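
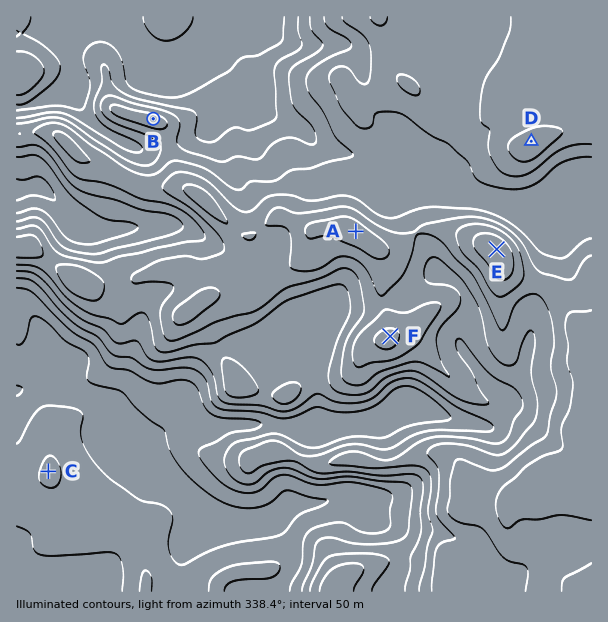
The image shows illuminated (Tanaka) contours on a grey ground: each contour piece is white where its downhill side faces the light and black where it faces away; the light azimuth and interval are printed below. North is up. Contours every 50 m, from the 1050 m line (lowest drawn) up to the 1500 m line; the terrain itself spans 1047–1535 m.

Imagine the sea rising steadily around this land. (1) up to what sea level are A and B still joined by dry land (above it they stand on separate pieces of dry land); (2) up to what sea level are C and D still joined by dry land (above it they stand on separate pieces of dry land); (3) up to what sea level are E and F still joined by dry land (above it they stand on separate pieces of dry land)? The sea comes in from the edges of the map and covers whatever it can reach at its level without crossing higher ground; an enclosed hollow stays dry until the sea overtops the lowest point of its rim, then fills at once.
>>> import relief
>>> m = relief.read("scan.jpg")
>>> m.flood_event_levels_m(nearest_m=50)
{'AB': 1250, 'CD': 1100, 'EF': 1400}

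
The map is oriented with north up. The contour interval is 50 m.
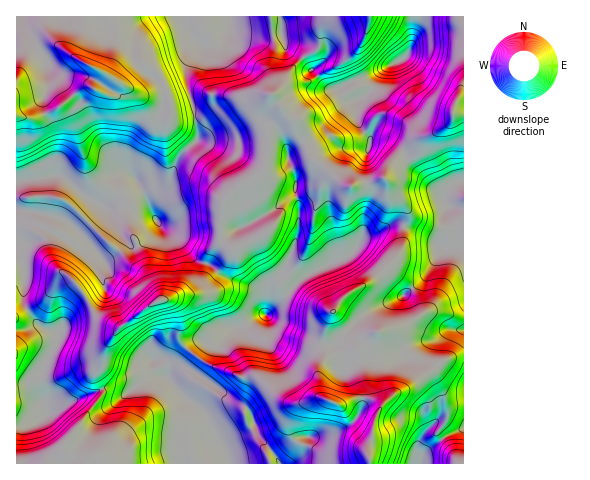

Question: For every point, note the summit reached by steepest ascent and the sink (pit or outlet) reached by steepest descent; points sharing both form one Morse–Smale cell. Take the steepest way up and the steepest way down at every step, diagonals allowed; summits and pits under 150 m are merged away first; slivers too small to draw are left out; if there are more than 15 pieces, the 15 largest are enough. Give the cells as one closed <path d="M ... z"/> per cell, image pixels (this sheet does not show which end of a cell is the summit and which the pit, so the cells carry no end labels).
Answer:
<path d="M402 225l-11 0-16 9-11 2-16 20-21 8-26 14-35 37-7 1-14 10-10 2-19 14-8 1-8-3-6 3-24 25-2 9 18 22 11 7 10 9 6-1 12-10 20 3 8 11 5 17 22 29 139 0 7-13 20-15 18-9 0-183-11 3-12-1-9-11z"/><path d="M59 175l-43 7 1 282 33 0 12-11 4-12 36-46 0-5-6-11 0-8 6-8 4-15 12-19 40-28 35-9 9-9 4-18-11-5-21-25-12-7-16-23-24 0-14 3-19-9-23-21z"/><path d="M281 108l-13 17 1 21-7 26-7 6-14 6-18 19-4 26 1 9 5 6-4-2-5 3-5 5-5 13 14 11 35 14 7 10 1 11 3 6 35-37 26-14 21-8 16-20 11-2 16-9 11 0 25 8 14 13 12 1 7-4-4-20-12-26 9-13 11-3-1-67-9 0-3 8-5 5-29 13-27 25-6 13-17 6-18 2-38-28-15-35z"/><path d="M185 16l-100 0-12 39 28 16-1 6-19 28-12-6-13 10-18 9-9 1-13-3 0 65 43-6 7 3 23 21 19 9 30-4 6 0 6 4-1-9 2-4 18-14 10-24 19-19-3-28-9-30 0-13 16-22-13-14z"/><path d="M207 263l-5 20-9 9-35 9-40 28-12 19-4 15-6 8 0 8 6 11 0 5-40 54 9 15 209-1-22-28-5-17-8-11-20-3-12 10-6 1-10-9-11-7-18-22 2-9 24-25 6-3 8 3 8-1 19-14 10-2 14-10 7-2-4-16-7-10-35-14z"/><path d="M230 24l-3 9-9 10-9 3-7-2-16 23 0 13 9 30 3 28-19 19-10 24-11 8-9 10 1 10 10 16 14 10 21 25 8 3 4-1 4-12 12-8-4-15 5-26 17-17 17-8 6-9 5-21-1-21 13-17-8-13 7-6 9-16 13-14-3-5-13-7-5-13-18 3-18-1-9-2z"/><path d="M463 16l-45 0-10 38-5 5-18 8-9 10-3 11-9 8-7 4-7-1-8-12-6 3-8-2-26-30-13 15-9 16-7 6 8 13 15 15 15 35 38 28 22-3 13-5 6-13 27-25 29-13 5-5 3-8 9 0z"/><path d="M84 16l-68 1 0 98 2 1 11 3 9-1 18-9 13-10 12 6 13-17 7-17-28-16 0-5 8-17z"/><path d="M327 325l-3 8 0 24-6 13 1 22 3 5-17 5-9 7-6 14 0 9 8 11 24 9 27 2 15-3 3 3 5-14 2-19 7-14-4-5-11-5-2-16-7-21 1-9-3-3-9-1-12-8-6-7z"/><path d="M417 16l-66 0-22 6-7 6-4 20-15 11 25 29 12 0 13-7 14-3 36-19 5-5 4-8z"/><path d="M280 16l-94 0-1 8 6 10 10 10 8 2 9-3 7-7 5-12 6 10 9 2 18 1 18-3z"/><path d="M350 16l-69 0 1 19 4 12 16 11 16-10 4-20 5-5z"/><path d="M463 428l-17 8-20 15-6 12 43 1z"/><path d="M141 63l-22 19 18 12 14-2 11-7-4-10z"/><path d="M463 182l-10 2-9 13 13 30 3 18 4-2z"/>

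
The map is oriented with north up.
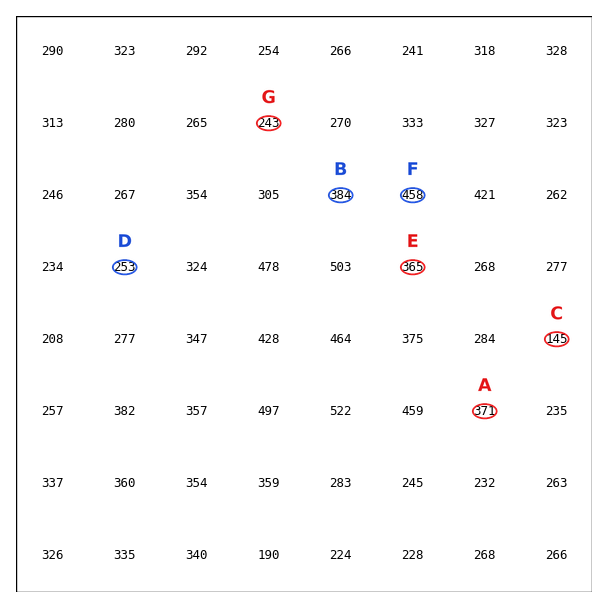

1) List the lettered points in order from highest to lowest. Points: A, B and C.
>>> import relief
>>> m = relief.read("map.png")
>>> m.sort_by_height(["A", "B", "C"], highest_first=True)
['B', 'A', 'C']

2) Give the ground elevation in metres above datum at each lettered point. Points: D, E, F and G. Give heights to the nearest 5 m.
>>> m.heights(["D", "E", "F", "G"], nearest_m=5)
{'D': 255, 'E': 365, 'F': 460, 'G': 245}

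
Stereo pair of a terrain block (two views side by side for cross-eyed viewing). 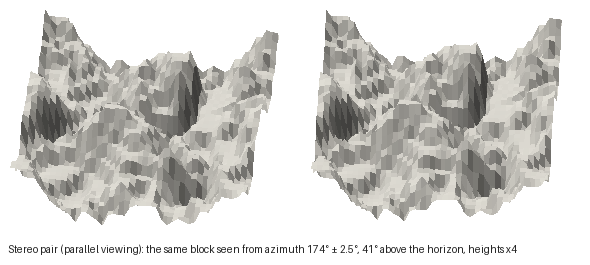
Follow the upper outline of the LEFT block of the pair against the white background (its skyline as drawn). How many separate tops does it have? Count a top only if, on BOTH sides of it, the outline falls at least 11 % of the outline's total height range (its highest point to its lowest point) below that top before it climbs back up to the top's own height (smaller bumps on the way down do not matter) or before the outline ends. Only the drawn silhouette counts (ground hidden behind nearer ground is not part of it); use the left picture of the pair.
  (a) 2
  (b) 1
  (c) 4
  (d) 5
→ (a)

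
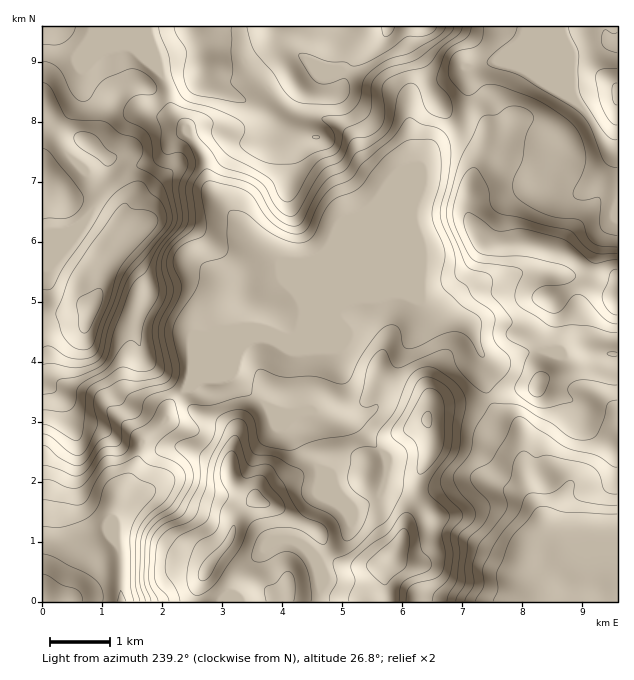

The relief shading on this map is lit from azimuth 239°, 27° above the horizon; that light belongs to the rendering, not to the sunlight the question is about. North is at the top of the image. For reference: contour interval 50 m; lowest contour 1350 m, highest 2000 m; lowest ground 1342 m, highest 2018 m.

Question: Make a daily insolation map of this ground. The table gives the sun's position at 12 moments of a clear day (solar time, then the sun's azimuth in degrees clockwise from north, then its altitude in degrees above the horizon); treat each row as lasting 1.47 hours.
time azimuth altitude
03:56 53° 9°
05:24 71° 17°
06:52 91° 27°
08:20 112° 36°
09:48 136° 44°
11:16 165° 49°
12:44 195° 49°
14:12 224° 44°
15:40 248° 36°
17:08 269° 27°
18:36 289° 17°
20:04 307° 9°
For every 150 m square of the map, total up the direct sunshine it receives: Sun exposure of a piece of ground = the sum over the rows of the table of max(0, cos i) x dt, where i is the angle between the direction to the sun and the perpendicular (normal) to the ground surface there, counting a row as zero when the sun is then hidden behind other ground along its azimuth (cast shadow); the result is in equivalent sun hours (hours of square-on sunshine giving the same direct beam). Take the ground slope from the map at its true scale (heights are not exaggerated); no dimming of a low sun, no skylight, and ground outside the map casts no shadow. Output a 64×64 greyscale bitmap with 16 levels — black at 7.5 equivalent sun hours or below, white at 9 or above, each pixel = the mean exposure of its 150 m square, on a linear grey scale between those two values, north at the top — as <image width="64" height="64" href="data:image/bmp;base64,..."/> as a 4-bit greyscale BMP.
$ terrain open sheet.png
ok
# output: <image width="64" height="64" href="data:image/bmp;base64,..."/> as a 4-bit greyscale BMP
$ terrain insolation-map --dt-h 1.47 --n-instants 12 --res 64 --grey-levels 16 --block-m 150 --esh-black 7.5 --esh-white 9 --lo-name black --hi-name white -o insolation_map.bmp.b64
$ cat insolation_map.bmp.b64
<image width="64" height="64" href="data:image/bmp;base64,Qk12CAAAAAAAAHYAAAAoAAAAQAAAAEAAAAABAAQAAAAAAAAIAAATCwAAEwsAABAAAAAAAAAAAAAAABEREQAiIiIAMzMzAERERABVVVUAZmZmAHd3dwCIiIgAmZmZAKqqqgC7u7sAzMzMAN3d3QDu7u4A////ALu7p3Aqq7y7zMuay7zMqruqrMy5maq7zLq6qqmszMy7mZmHcCir3cvN3brMu7yqu5iazLrMzd3cypmZmau7u7uIiIlwBnisyqzcyrqau5q7qqvMzd3e3KiIeJmZq7u7u4iImpEGZoq6iczKiIiZiru7vMzd3d3KiImqqZm7u7u7iZqroRd2ebqXrNyoeYeLvLhXm8yomqqqu7u5mbu7u7uaq7uiJ3d5qqh6zbqamavMlRFWi6mamIq7u7qZmru7u7u7u6dnZVeZmYe8y6u7vMyYQSM4qZp2erzMy6mZvLu7zMzLq5dAA2ZWdpu8urvMy5qVNCSIq5rN3dzcuqq8zMzd3dyqqDAAACRni73dzLuXirl2Q3i8zd3d3d3Lu8zM3d3d3cqYQAAAVnibzd3cl1aLu5hUebuqqrzN3My83d3d3d3dy5hAAAJoh3nN3KdWibu7unaKqFRniau7zM3d3d3N3dy7mHUAECZ4maumRHq7u8zLl5unVVVmeKzd3czd3czd3LuoiGNCE3rLiHVoq7u8zcyorLh3ZmeavM3cy7vNzd3dy7map4dmist0Zoq7u7u8y6msy5iImru7zMy6q7zd7e3cvKvLzLl2qVNXiJu7y6q7mYrd3LrMu6vMu7zMzd3t7dvNu83tyVNnQzRWiszMuqqZiM3d28zLu8us3d3dzd3d2923rd25QCVUICaJq7u6qKuqvMzKu8y8u83d3dzd3dzd25YmmYdBJmZEV3dnd4ib3dy8qqmrzMu83e3dy93dvNyay1ACRmRIh3mqmHdmZ5ms3MuZmbvMq83d3dy73dy7uJztxRN4eFd3m7u6mZmZhkWby5mru7mM3d3MzMzd3Ll4zd3KZplmQ0Wbu7u7zMuoQTe6mqu8qa3e3czLvN3cqIvMu8yFZTASN6vMzMzMzMuENIqZq7y7ze3czMu83cuZvMvM3bU1ZUWKzMzMzLqrzKdUeXeJq8zd3czLu83Mu7zdzN3d2oZ2ZqvMu8zLqZrMuWVmVWeau7vMy7u83avN3d283d3aiYh1i7qpqqmZmby6ZEMjV5mYd4u8zd3dvN3d7rrd25p5mZh7qpmZmaqYrLljM1aJmZiHeIq83czN3d3tyL23aImZmWqqqpmqqpeKqFM2iqqpmpmHeavN3c3d3cu3mnVXiZmZd5qru7u7p1iZdUaaqorNy6q7u8zLzd3dqad5VGeZmZmXebu7u7u5Z5qoZnmZnN3dzMu7uqnczNyqp2lmd3mZmZmZq7u7u7qHmrqXZ4iaq8zN3cuqzcy7zLuoaZqoepmZmZqru7u7y6iJq7qYiJmIibzdzLzdzLu8zLlqzMp5qqq7uqu7u7vLupmru7qru6vM3d3Lzd2qq7vMuWnd3Jiqmqqqm7u7u7u7qqqqu83d3d3u3czN3YiKqru6Z8zMqqqZmZmbu7u7u7u7mZq83d3cu7zLzcy7mGmqqruHqZqrqpmZmau7u7u7u7qZm83Lu7uph3m8yompaKqqvLeERoiqmZmau7u7u7u7uZmavMy6u6qHZ5u6mrpmq7vN2oQ0Z3qpmZu7u7u7u7u5mZmazd3Mu6q7vMuZu4WLvM3tp2ZWeLqZq7u7u7u7u7mZmHi93d3M3d3cqEO7plm7ze3LqHeIiYirzMy6qqq7uZmHib3d3d3d3chBALu5Rqu83dzLqIhVZ6vN3bqZmau6mXirzMu8zMuoYgIQu7t0irvN3MzalzZ4vd3dypmZm7uZaczMupd3ZUREV3fMy7ZqqrzdzMuGR4rN3d25mZmZu5mLzLu6l2QhEkeKqt3cymiqqqmZiHRoms7t3MqZmZmamIqqqph2VDREV5q7zMzLhqqYdUVnM3mL3d3cy5uqmZmXeHeamId3eIiIm7vMy7ymeqh0RWQliZzN3czdvMupmZh2RIuqqpqru6qrvMy6q8lXmYVXc1m8zdzNzN3N3LqZmYZDaqqru8zMy7q7y6mry4Vnd5vInN3e3LzM3d7dy5mal2RZmqu8zMzMuqq6mbvMuVVXrNq93d3dzMzd7dzMqZmGdVmqu8zMzMy7mambzMzMqFWKqM3d7t3dzd3tzNzKmYZ3aKvMzLu8zLqYmazMy7zKdWZGzN3d3d3d7d3M3dy7l4h4q8zLu7zLqZqKvMy6mZiHZWrdzMzM3d3d28zu3Mupqpiru7u7vLuYvJq7upmGZoqXnMy6qrvMzMua3d7su8vLuZu7u7y7uXnNu6dmd3ZWioirqqu7vMupdXzd3dy7zdy6mru8zLuXaM3MlkVoiHioesy8zczMupmazdzLu7rN3Lqaq7zLqGZrzcqIiIq6rMmt3d7t3Murzd3d3Lqbyb3bqpmqqphlaKzNqImqq8zN2s3d3dzLurzd3d3cqJu5i6iHmZh2VEaru7yYmru7vN3KzN3cu7u7zdu6u7qYq7l3ZWZpl2VGm7u7q4iru7qru6rLzcu7u7zMuqqqqrvMypllZlVEV5u7u7uqiau7uqqYm7q8zMu8zLuau7u83d3cy5d2VDR6u7u7qoaau7u7qpq7qZu7u7zMuqu8zM3e3d3cuYmHeLu7u7uoZbu7u7u6u7u6mZq7zMy6vMzMzN3d3t3Mqsuqu7u7u6mIzMy7u7u7q8y6qrvMzMzMzNzLzd3d3u7LvMy7u7u8u7vMzMu7u7u7zMy7u8vN3czMzMy83c3e7tyrzMu7u8zLvMzMy7u7u7u7zLu7y7zMzMvMzLvMzN3My6u8y7u7vMvM"/>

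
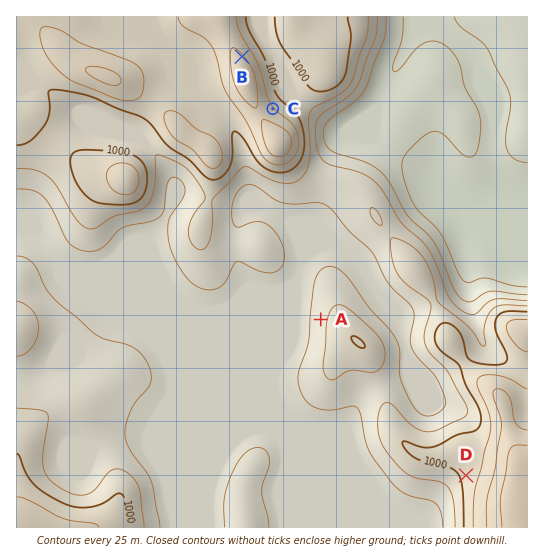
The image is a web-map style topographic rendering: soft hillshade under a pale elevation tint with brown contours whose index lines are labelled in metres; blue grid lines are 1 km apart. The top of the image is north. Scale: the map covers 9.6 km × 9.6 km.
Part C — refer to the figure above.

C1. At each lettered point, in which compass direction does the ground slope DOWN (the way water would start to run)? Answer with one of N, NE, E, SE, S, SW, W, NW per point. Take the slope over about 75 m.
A W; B NE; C NE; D W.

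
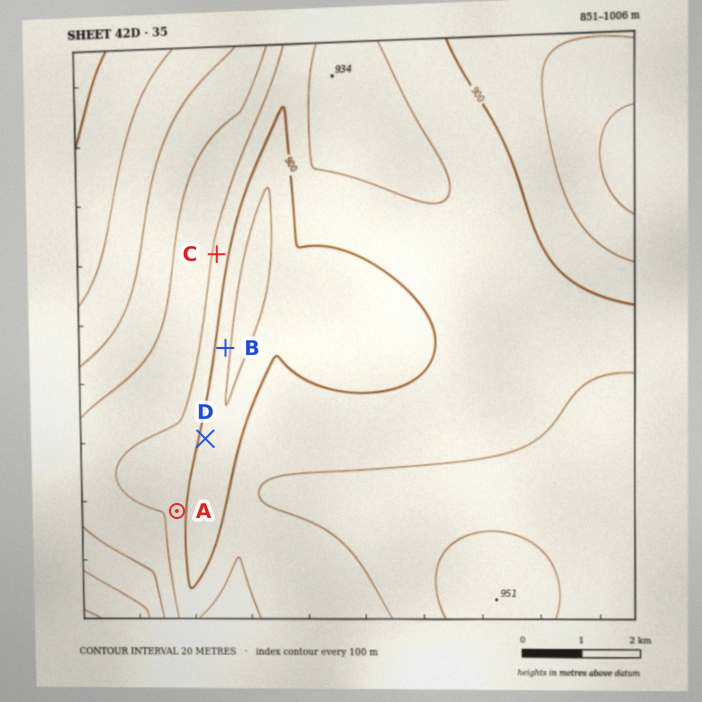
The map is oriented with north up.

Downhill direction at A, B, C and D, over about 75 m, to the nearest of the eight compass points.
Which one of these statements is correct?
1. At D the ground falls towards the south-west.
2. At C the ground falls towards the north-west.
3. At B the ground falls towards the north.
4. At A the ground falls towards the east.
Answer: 4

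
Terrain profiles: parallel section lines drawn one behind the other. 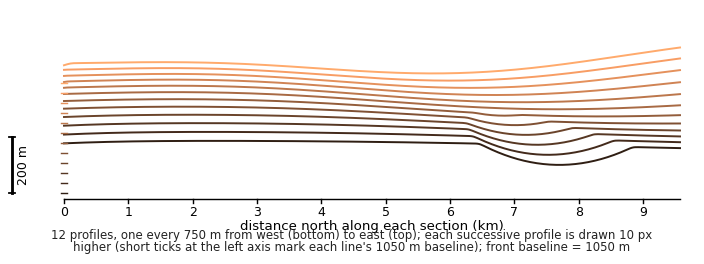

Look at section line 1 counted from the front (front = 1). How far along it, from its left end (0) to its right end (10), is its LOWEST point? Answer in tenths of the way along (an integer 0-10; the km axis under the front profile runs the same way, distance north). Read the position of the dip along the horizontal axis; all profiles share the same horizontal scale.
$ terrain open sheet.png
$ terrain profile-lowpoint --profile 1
8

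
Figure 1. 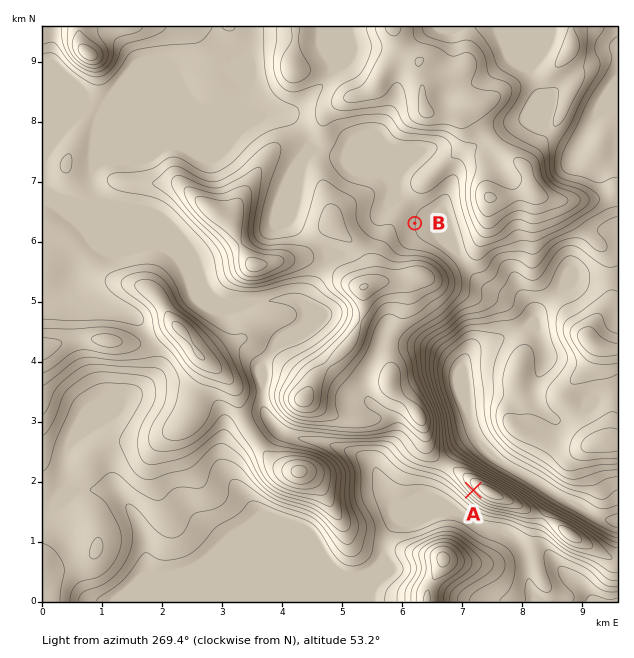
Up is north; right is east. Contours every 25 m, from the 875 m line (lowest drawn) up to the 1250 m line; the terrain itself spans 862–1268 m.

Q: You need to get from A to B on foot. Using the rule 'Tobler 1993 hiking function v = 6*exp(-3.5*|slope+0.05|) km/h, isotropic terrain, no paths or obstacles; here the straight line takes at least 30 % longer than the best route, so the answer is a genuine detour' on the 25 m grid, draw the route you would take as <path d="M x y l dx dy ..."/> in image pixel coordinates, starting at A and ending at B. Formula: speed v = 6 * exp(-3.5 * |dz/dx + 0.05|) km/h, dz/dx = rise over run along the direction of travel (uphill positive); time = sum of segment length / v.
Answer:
<path d="M473 490l-24-24-7-15 0-33-23-45 0-30 8-15 4-4 20-39 0-9-8-15-19-20-9-18"/>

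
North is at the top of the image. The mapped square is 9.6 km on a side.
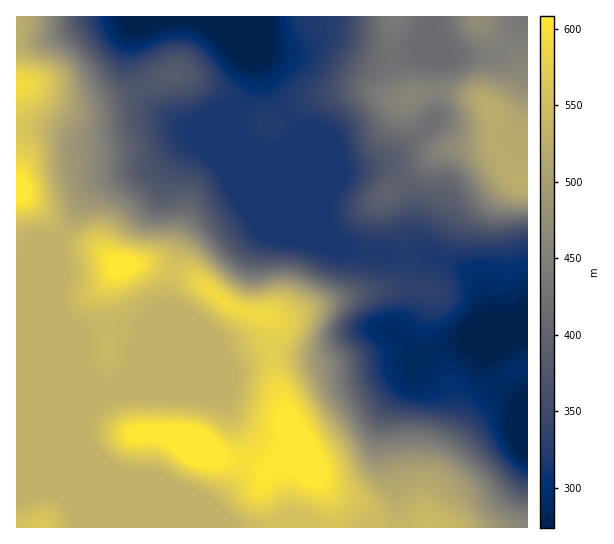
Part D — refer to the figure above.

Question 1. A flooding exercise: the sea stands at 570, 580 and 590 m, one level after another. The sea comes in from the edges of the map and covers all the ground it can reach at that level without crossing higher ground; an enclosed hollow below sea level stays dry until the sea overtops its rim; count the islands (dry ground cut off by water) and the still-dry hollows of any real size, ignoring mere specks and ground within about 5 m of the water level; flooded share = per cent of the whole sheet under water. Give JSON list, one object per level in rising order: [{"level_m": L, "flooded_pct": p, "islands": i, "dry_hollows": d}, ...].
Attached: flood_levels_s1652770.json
[{"level_m": 570, "flooded_pct": 90, "islands": 2, "dry_hollows": 0}, {"level_m": 580, "flooded_pct": 92, "islands": 3, "dry_hollows": 0}, {"level_m": 590, "flooded_pct": 95, "islands": 2, "dry_hollows": 0}]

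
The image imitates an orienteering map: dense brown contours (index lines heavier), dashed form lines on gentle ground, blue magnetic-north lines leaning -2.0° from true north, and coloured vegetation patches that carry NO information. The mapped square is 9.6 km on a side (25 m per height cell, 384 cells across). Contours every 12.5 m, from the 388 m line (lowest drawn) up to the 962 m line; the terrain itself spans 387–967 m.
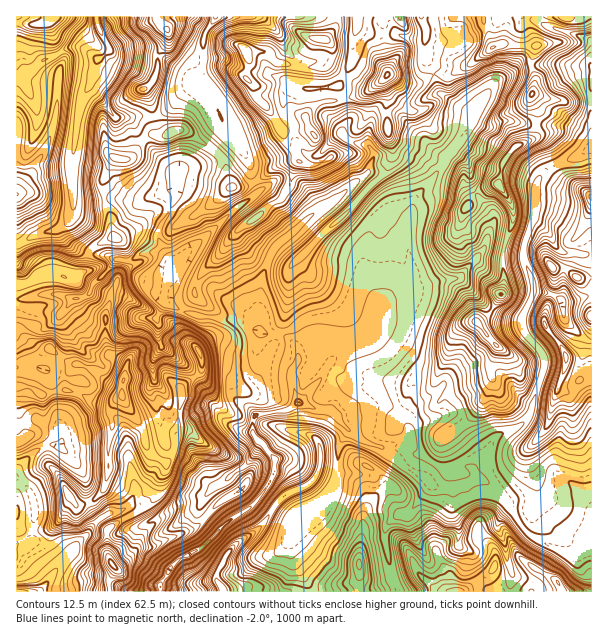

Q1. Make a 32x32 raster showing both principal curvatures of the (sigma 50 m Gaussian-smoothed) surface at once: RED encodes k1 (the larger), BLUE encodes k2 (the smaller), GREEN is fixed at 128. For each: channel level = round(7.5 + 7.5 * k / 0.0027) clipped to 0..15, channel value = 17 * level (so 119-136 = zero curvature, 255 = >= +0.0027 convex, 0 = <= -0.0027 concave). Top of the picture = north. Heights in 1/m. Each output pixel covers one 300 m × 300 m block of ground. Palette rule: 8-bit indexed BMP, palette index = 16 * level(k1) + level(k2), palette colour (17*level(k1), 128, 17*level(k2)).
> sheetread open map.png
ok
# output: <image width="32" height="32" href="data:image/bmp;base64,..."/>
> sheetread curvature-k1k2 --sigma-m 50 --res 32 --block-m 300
<image width="32" height="32" href="data:image/bmp;base64,Qk02CAAAAAAAADYEAAAoAAAAIAAAACAAAAABAAgAAAAAAAAEAAATCwAAEwsAAAABAAAAAAAAAIAAABGAAAAigAAAM4AAAESAAABVgAAAZoAAAHeAAACIgAAAmYAAAKqAAAC7gAAAzIAAAN2AAADugAAA/4AAAACAEQARgBEAIoARADOAEQBEgBEAVYARAGaAEQB3gBEAiIARAJmAEQCqgBEAu4ARAMyAEQDdgBEA7oARAP+AEQAAgCIAEYAiACKAIgAzgCIARIAiAFWAIgBmgCIAd4AiAIiAIgCZgCIAqoAiALuAIgDMgCIA3YAiAO6AIgD/gCIAAIAzABGAMwAigDMAM4AzAESAMwBVgDMAZoAzAHeAMwCIgDMAmYAzAKqAMwC7gDMAzIAzAN2AMwDugDMA/4AzAACARAARgEQAIoBEADOARABEgEQAVYBEAGaARAB3gEQAiIBEAJmARACqgEQAu4BEAMyARADdgEQA7oBEAP+ARAAAgFUAEYBVACKAVQAzgFUARIBVAFWAVQBmgFUAd4BVAIiAVQCZgFUAqoBVALuAVQDMgFUA3YBVAO6AVQD/gFUAAIBmABGAZgAigGYAM4BmAESAZgBVgGYAZoBmAHeAZgCIgGYAmYBmAKqAZgC7gGYAzIBmAN2AZgDugGYA/4BmAACAdwARgHcAIoB3ADOAdwBEgHcAVYB3AGaAdwB3gHcAiIB3AJmAdwCqgHcAu4B3AMyAdwDdgHcA7oB3AP+AdwAAgIgAEYCIACKAiAAzgIgARICIAFWAiABmgIgAd4CIAIiAiACZgIgAqoCIALuAiADMgIgA3YCIAO6AiAD/gIgAAICZABGAmQAigJkAM4CZAESAmQBVgJkAZoCZAHeAmQCIgJkAmYCZAKqAmQC7gJkAzICZAN2AmQDugJkA/4CZAACAqgARgKoAIoCqADOAqgBEgKoAVYCqAGaAqgB3gKoAiICqAJmAqgCqgKoAu4CqAMyAqgDdgKoA7oCqAP+AqgAAgLsAEYC7ACKAuwAzgLsARIC7AFWAuwBmgLsAd4C7AIiAuwCZgLsAqoC7ALuAuwDMgLsA3YC7AO6AuwD/gLsAAIDMABGAzAAigMwAM4DMAESAzABVgMwAZoDMAHeAzACIgMwAmYDMAKqAzAC7gMwAzIDMAN2AzADugMwA/4DMAACA3QARgN0AIoDdADOA3QBEgN0AVYDdAGaA3QB3gN0AiIDdAJmA3QCqgN0Au4DdAMyA3QDdgN0A7oDdAP+A3QAAgO4AEYDuACKA7gAzgO4ARIDuAFWA7gBmgO4Ad4DuAIiA7gCZgO4AqoDuALuA7gDMgO4A3YDuAO6A7gD/gO4AAID/ABGA/wAigP8AM4D/AESA/wBVgP8AZoD/AHeA/wCIgP8AmYD/AKqA/wC7gP8AzID/AN2A/wDugP8A/4D/AKSUh4aW5MNwoNi11qaop5aGl5enhYPFp6eml4WWpvjSqIeFhaX51aVwoab3hHWGdnd2p7iEpbamlobIk/jWkoWWl4Zy18a21uaggPj2hHZ3d4eXp4PolMiDlsbkk4KGh5eltaSh1YOllOflgNb3hXeHdpenlJWGp5PJpMSEh4eHl3THyaSCtsWUhcbUgLHmdHZ2h6eGhZaFdMe2g4iHiIeGdNel5qaGlsZzhcb4kOb3pYWHl5e4hYZ3hYWHh4eHd4aV5nOlt4SX6HN0g7PnkIXmhIaWp4WGh4eHh4eHh3aHhLaFdaa2hLfXk6X31bWQhbakp6eFhoaXh4eGl6d1h4e4lnZ2hsaUp5bF96WEcKen6KaFhYeHhqmYdnWFx7eGloaGdnWWtreWl9aEcqaixaaGhYaHiIeGhpamdpVy54WWlreFlaa4t5WW5mGklaaVhJWGh4eHh4eXdqenqIHmp4anlqeGdce3gbbn5pGHh4eWhoeHh4eHhpaGh6iVtLLHpod3h6eVleeQx5L4gYeHh4aHh4eHh4eGpnaGlqe3cPaGl7imlabF+cKR6PiCh4eIhoeHh4d3d4anhobX15KA9oWWlYWHlqSDkrT3opaGdpaHd4eHh3d3hqbHt8VkkPeDpIeXhJe3toPDs4GUlneHl4d3h4eHd3eGhajJ1HOQ+HHJhoWUopTX5YOGp5eGd3aXl4eHh3d3h3d2lpLo6ZDCc6XFqLfYoPeCdneGpoeHhaeXmIeHd3eHd4aDpaTWgNa1x6TJx6S0gLOWdnWmt4aWlbiXdneHh4eFhqeCpsWQ+ZSFgoKDl8bJp4WmdXPHp4Z0hceWdoeIh4W4qJaD9pCkp4eWhYRklaeXpqW4lpHXyIaEhOemhYeHhZbHhnP3gIaHpqiolXO3lnaHhoentoC1x5d1c+aVdnd2dMi3c/eBdoa2qKiFg8iHh4aHd4eoyJOUtoWFctaVhoaFt6T4xXOGptiXtnSDtqeXhnZ2dqeGlaa3yKiGg7eXh4S2lMa1ZIWVhZXXhHLIt6eVhXWnp3WGhqakxsaTpZeHhoSGhfe2lYWGpqa1gteVl6fIx5Z2dYa4hthzlJTphXWohYSVpsW3loWnhdaB1pKFlYWWhnZ0traWppV0lLaUt5Z2daW1ppaWhIV213OEx8fHdXeHdJbXhoaGp7bHlIaFpIV1c6fZtsikhpfIhXV0t/eEd4WV2JaFhZWVhabpt5Wmt5Vjc8aXhYWHg8aVhXSGx6SEhKW2lreml7eEhbe2dIeX5qWEtYR0dYaWpXSlc4SU6ISB2OmnlKW3yISGhbWEh3d12Me3yMeUtri4t6Cnt8jIpqKTk4STxYWmlYeXx4SHh5eGhoWDtLY="/>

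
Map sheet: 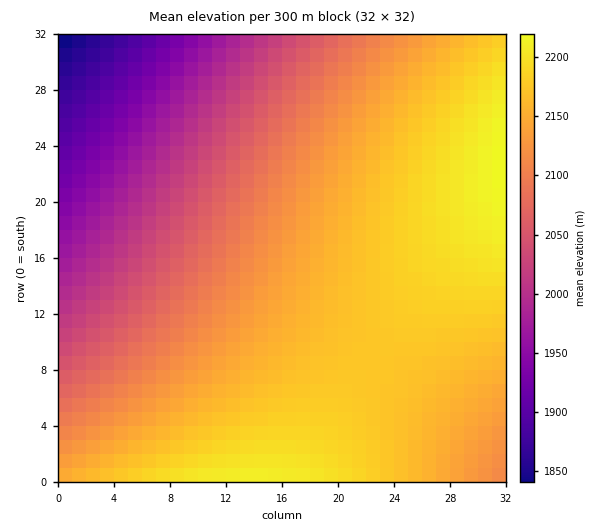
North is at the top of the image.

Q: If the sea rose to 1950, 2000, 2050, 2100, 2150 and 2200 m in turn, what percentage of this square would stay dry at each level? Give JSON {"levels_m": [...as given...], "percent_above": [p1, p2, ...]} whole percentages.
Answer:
{"levels_m": [1950, 2000, 2050, 2100, 2150, 2200], "percent_above": [93, 86, 77, 65, 45, 6]}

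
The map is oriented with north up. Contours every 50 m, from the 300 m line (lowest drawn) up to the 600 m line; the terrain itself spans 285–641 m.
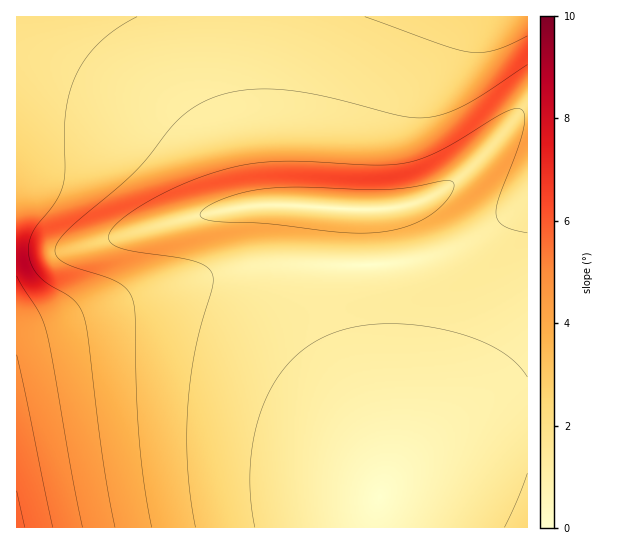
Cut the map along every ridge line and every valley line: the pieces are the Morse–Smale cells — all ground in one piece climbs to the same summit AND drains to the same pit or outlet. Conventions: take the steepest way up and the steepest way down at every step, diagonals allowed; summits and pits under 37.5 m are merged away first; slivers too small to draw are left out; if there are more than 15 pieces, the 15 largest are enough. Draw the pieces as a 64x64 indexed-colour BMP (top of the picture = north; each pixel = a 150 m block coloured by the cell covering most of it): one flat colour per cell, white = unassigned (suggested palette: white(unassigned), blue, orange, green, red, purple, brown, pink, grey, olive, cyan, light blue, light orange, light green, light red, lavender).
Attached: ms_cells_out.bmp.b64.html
<image width="64" height="64" href="data:image/bmp;base64,Qk12CAAAAAAAAHYAAAAoAAAAQAAAAEAAAAABAAQAAAAAAAAIAAATCwAAEwsAABAAAAAAAAAA////ALR3HwAOf/8ALKAsACgn1gC9Z5QAS1aMAMJ34wB/f38AIr28AM++FwDox64AeLv/AIrfmACWmP8A1bDFABERERERERERERERERERERERERERERERERERERERERERERERERERERERERERERERERERERERERERERERERERERERERERERERERERERERERERERERERERERERERERERERERERERERERERERERERERERERERERERERERERERERERERERERERERERERERERERERERERERERERERERERERERERERERERERERERERERERERERERERERERERERERERERERERERERERERERERERERERERERERERERERERERERERERERERERERERERERERERERERERERERERERERERERERERERERERERERERERERERERERERERERERERERERERERERERERERERERERERERERERERERERERERERERERERERERERERERERERERERERERERERERERERERERERERERERERERERERERERERERERERERERERERERERERERERERERERERERERERERERERERERERERERERERERERERERERERERERERERERERERERERERERERERERERERERERERERERERERERERERERERERERERERERERERERERERERERERERERERERERERERERERERERERERERERERERERERERERERERERERERERERERERERERERERERERERERERERERERERERERERERERERERERERERERERERERERERERERERERERERERERERERERERERERERERERERERERERERERERERERERERERERERERERERERERERERERERERERERERERERERERERERERERERERERERERERERERERERERERERERERERERERERERERERERERERERERERERERERERERERERERERERERERERERERERERERERERERERERERERERERERERERERERERERERERERERERERERERERERERERERERERERERERERERERERERERESIRERERERERERERERERERERERERERERERERERERERERIiIhEREREREREREREREREREREREREREREREREREREREiIiIiERERERERERERERERERERERERERERERERERERESIiIiIiIRERERERERERERERERERERERERERERERERERIiIiIiIiIhEREREREREREREREREREREREREREREREREiIiIiIiIiIiERERERERERERERERERERERERERERERESIiIiIiIiIiIiIhERERERERERERERERERERERERERERIiIiIiIiIiIiIiIiEREREREREREREREREREREREREREiIiIiIiIiIiIiIiIiIiERERERERERERERERERERERESIiIiIiIiIiIiIiIiIiIiIiIiIiIiIiIiIRERERERERIiIiIiIiIiIiIiIiIiIiIiIiIiIiIiIiIiIhEREREREiIiIiIiIiIiIiIiIiIiIiIiIiIiIiIiIiIiIiERERESIiIiIiIiIiIiIiIiIiIiIiIiIiIiIiIiIiIiIiERERIiIiIiIiIiIiIiIiIiIiIiIiIiIiIiIiIiIiIiIhEREiIiIiIiIiIiIiIiIiIiIiIiIiIiIiIiIiIiIiIiIhESIiIiIiIiIiIiIiIiIiIiIiIiIiIiIiIiIiIiIiIiIRIiIiIiIiIiIiIiIiIiIiIzMzMzMzMzMzMiIiIiIiIiEiIiIiIiIiIiIiIiIiIiIjMzMzMzMzMzMzMyIiIiIiIiIiIiIiIiIiIiIiIiIiIiMzMzMzMzMzMzMzMyIiIiIiIiIiIiIiIiIiIiIiIiIiIzMzMzMzMzMzMzMzMiIiIiIiIiIiIiIiIiIiIiIiIiIzMzMzMzMzMzMzMzMzIiIiIiIiIiIiIiIiIiIiIiIiIjMzMzMzMzMzMzMzMzMyIiIiIiIiIiIiIiIiIiIiIiIiMzMzMzMzMzMzMzMzMzMiIiIiIiIiIiIiIiIiIiIiIiIzMzMzMzMzMzMzMzMzMzIiIiIiIiIiIiIiIiIiIiIiIjMzMzMzMzMzMzMzMzMzMyIiIiIiIiIiIiIiIiIiIiIiMzMzMzMzMzMzMzMzMzMzMiIiIiIiIiIiIiIiIiIiIiIzMzMzMzMzMzMzMzMzMzMzIiIiIiIiIiIiIiIiIiIiIzMzMzMzMzMzMzMzMzMzMzMzIiIiIiIiIiIiIiIiIiIjMzMzMzMzMzMzMzMzMzMzMzMiIiIiIiIiIiIiIiIiIiMzMzMzMzMzMzMzMzMzMzMzMyIiIiIiIiIiIiIiIiIiIzMzMzMzMzMzMzMzMzMzMzMzIiIiIiIiIiIiIiIiIiIjMzMzMzMzMzMzMzMzMzMzMzMiIiIiIiIiIiIiIiIiIiMzMzMzMzMzMzMzMzMzMzMzMyIiIiIiIiIiIiIiIiIiIzMzMzMzMzMzMzMzMzMzMzMzIiIiIiIiIiIiIiIiIiIjMzMzMzMzMzMzMzMzMzMzMzMiIiIiIiIiIiIiIiIiIiMzMzMzMzMzMzMzMzMzMzMzMyIiIiIiIiIiIiIiIiIiIzMzMzMzMzMzMzMzMzMzMzMzIiIiIiIiIiIiIiIiIiIjMzMzMzMzMzMzMzMzMzMzMzMiIiIiIiIiIiIiIiIiIiMzMzMzMzMzMzMzMzMzMzMzMyIiIiIiIiIiIiIiIiIiIzMzMzMzMzMzMzMzMzMzMzMz"/>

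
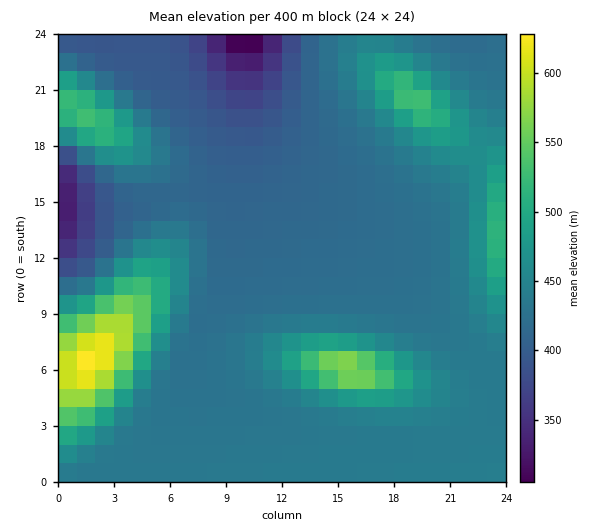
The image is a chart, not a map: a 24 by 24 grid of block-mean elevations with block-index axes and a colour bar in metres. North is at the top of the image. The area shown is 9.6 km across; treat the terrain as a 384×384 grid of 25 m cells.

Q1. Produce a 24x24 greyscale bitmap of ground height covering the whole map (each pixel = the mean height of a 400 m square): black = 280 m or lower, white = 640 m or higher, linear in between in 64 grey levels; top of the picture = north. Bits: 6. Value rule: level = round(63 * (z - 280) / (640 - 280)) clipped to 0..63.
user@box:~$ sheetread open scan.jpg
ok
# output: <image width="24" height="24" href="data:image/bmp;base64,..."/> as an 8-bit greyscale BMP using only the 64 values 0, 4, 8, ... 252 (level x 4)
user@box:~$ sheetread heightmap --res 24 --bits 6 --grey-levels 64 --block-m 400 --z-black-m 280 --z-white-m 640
<image width="24" height="24" href="data:image/bmp;base64,Qk12BgAAAAAAADYEAAAoAAAAGAAAABgAAAABAAgAAAAAAEACAAATCwAAEwsAAAABAAAAAAAAAAAAAAEBAQACAgIAAwMDAAQEBAAFBQUABgYGAAcHBwAICAgACQkJAAoKCgALCwsADAwMAA0NDQAODg4ADw8PABAQEAAREREAEhISABMTEwAUFBQAFRUVABYWFgAXFxcAGBgYABkZGQAaGhoAGxsbABwcHAAdHR0AHh4eAB8fHwAgICAAISEhACIiIgAjIyMAJCQkACUlJQAmJiYAJycnACgoKAApKSkAKioqACsrKwAsLCwALS0tAC4uLgAvLy8AMDAwADExMQAyMjIAMzMzADQ0NAA1NTUANjY2ADc3NwA4ODgAOTk5ADo6OgA7OzsAPDw8AD09PQA+Pj4APz8/AEBAQABBQUEAQkJCAENDQwBEREQARUVFAEZGRgBHR0cASEhIAElJSQBKSkoAS0tLAExMTABNTU0ATk5OAE9PTwBQUFAAUVFRAFJSUgBTU1MAVFRUAFVVVQBWVlYAV1dXAFhYWABZWVkAWlpaAFtbWwBcXFwAXV1dAF5eXgBfX18AYGBgAGFhYQBiYmIAY2NjAGRkZABlZWUAZmZmAGdnZwBoaGgAaWlpAGpqagBra2sAbGxsAG1tbQBubm4Ab29vAHBwcABxcXEAcnJyAHNzcwB0dHQAdXV1AHZ2dgB3d3cAeHh4AHl5eQB6enoAe3t7AHx8fAB9fX0Afn5+AH9/fwCAgIAAgYGBAIKCggCDg4MAhISEAIWFhQCGhoYAh4eHAIiIiACJiYkAioqKAIuLiwCMjIwAjY2NAI6OjgCPj48AkJCQAJGRkQCSkpIAk5OTAJSUlACVlZUAlpaWAJeXlwCYmJgAmZmZAJqamgCbm5sAnJycAJ2dnQCenp4An5+fAKCgoAChoaEAoqKiAKOjowCkpKQApaWlAKampgCnp6cAqKioAKmpqQCqqqoAq6urAKysrACtra0Arq6uAK+vrwCwsLAAsbGxALKysgCzs7MAtLS0ALW1tQC2trYAt7e3ALi4uAC5ubkAurq6ALu7uwC8vLwAvb29AL6+vgC/v78AwMDAAMHBwQDCwsIAw8PDAMTExADFxcUAxsbGAMfHxwDIyMgAycnJAMrKygDLy8sAzMzMAM3NzQDOzs4Az8/PANDQ0ADR0dEA0tLSANPT0wDU1NQA1dXVANbW1gDX19cA2NjYANnZ2QDa2toA29vbANzc3ADd3d0A3t7eAN/f3wDg4OAA4eHhAOLi4gDj4+MA5OTkAOXl5QDm5uYA5+fnAOjo6ADp6ekA6urqAOvr6wDs7OwA7e3tAO7u7gDv7+8A8PDwAPHx8QDy8vIA8/PzAPT09AD19fUA9vb2APf39wD4+PgA+fn5APr6+gD7+/sA/Pz8AP39/QD+/v4A////AHBsbGxsbGxsbGxsbGxwcHBwcHBwcHBwcIB0bGxsbGxsbGxsbGxsbGxwcHBwcHBwcJiMeGxsbGhobGxsbGxsbGxwcHBwcHBwcLislHhsaGhoaGhobGxscHR0dHR0dHBwcNDQtJBwaGhoaGhobHB4gIyQkIiAeHRwcODs2KyAbGhoaGhsdISYsMDAsJiEeHBwcOD07MiYdGhkaGxwgJSsxMi4oIh4cGxscNDk7NisgGhkaGhweISQlJCEfHRsbGxwdLDE2Ni8kHBkZGhobHBwcHBsaGhoaGxwfIiUtMS8nHhkYGRkZGRkZGRkZGhoaGx4hGRsiKSsnIBoYGBgYGRkZGRkZGRkaHB8kEhQaISUlIBoYGBgYGBgYGRkZGRkaHCAnDREVGh8gHhoYGBgYGBgYGBkZGRkaHCEoCg8UFxkbGxkXFxcXGBgYGBgZGRkaHCEpCQ8TFhcYGBgXFxcXFxgYGBgZGRkaHCAoCQ8UFxcXFxcXFhcXFxcYGBgZGRobHCAmCxIXGhoZGBcWFhYWFxcYGBgZGhscHiAkEhsgIR8bGBYWFRUWFhcYGBkaGx0fICAiICYpJiAaFxUVFBQVFhcYGRocHyIkIiAfKSspIxwXFRUUEhIUFRcYGRsfJCknIh4dKikiGxcVFRQSEBASFRcYGh4kKyslHxwbJB8ZFhUUFBMQDQ0QFBcZHCEnKSUfHBoaGhYVFBQUExENCQkNExcaHSEjIh4bGhkZFBQUFBQUExAKBQQKERcaHB4eHBoZGBgZA=="/>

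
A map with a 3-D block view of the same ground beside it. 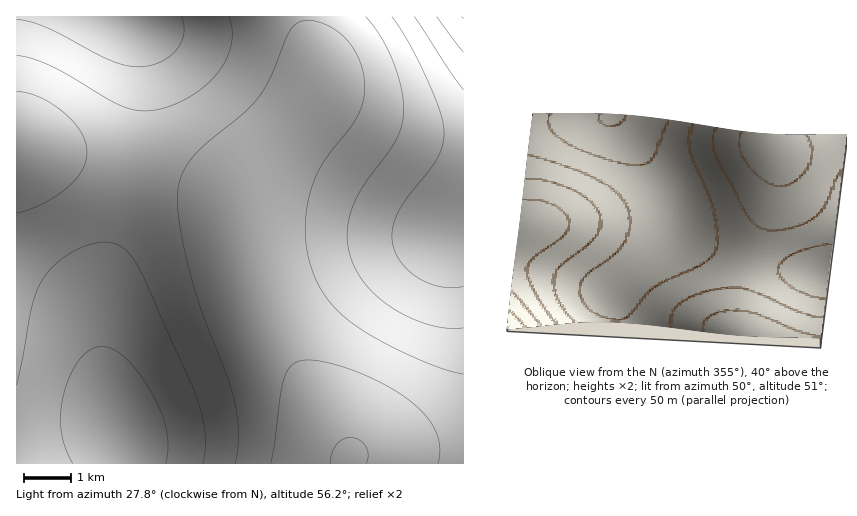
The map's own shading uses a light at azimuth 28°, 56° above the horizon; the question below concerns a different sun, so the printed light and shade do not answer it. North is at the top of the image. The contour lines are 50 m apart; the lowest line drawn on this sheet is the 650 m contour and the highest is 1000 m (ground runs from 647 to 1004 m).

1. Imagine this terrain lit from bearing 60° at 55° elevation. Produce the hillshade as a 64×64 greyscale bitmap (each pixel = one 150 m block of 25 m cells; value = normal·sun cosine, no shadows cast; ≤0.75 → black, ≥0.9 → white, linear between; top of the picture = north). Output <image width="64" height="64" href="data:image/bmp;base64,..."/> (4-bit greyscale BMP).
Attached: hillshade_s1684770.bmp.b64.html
<image width="64" height="64" href="data:image/bmp;base64,Qk12CAAAAAAAAHYAAAAoAAAAQAAAAEAAAAABAAQAAAAAAAAIAAATCwAAEwsAABAAAAAAAAAAAAAAABEREQAiIiIAMzMzAERERABVVVUAZmZmAHd3dwCIiIgAmZmZAKqqqgC7u7sAzMzMAN3d3QDu7u4A////AJmZmpmZmYh3dmVVRERDMzRERERVVVZmd3iIiImZmYiImZmZmZmYiHdmZVRERDMzM0RERFVVVmZ3eIiImZmZmIiZmZmZmZiId2ZVVERDMzMzNEREVVVmZnd4iImZmZmZiJmZmZmZiId3ZlVUREMzMzM0RERVVWZnd4iImZmZmZmZmZmZmZiIh3ZlVUREMzMzMzRERFVVZmd3iImZmZmZmZmZmZmZmIh3dmVVREMzMzMzNEREVVZmd3iIiZmZmZmZmZmZmZmIiHdmZVREQzMzMzM0REVVVmZ3eIiZmZmZmZmZmZmZmIiHd2ZVVERDMzMzMzRERVVmZ3eIiJmZmZmZmZmZmZmYiId3ZlVURDMzMzMzRERVVWZnd4iJmZmZmZmZmZmZmYiIh3ZmVUREMzMzMzNERFVWZnd4iJmZmaqqmZmZmZmZiIh3dmZVREQzMzMzNERFVWZmd3iImZmaqqqZmZmZmZmIiHd2ZVVEQzMzMzM0REVVZmd3iImZmaqqqpmZmZmZmYiHd3ZlVURDMzMzM0REVVZmd3iIiZmaqqqqmZmZmZmYiId3ZmVVREMzMzMzREVVZmd3iIiZmaqqqqqpmZiZmZiIh3dmZVREQzMzMzRERVVmZ3eIiZmZqqqqqqmZmJmZmIiHd2ZlVERDMzMzNERVVmZ3eIiZmZqqqqqqqZmYmZmYiId3ZmVUREMzMzNERFVmZ3eIiJmZqqqqqqqpmZiZmZiId3dmZVREQzMzM0RFVWZneIiJmZqqqqqqqqmZmJmZiIh3d2ZVVERDMzM0REVWZnd4iJmZqqqqqqqqqZmYmZmIiHd2ZlVUREMzMzRERVZnd4iJmZqqqqqqqqqZmYiZmYiId3ZmVVREQzMzRERVVmd4iImZmqqqqqqqqpmZiJmYiIh3dmZVVEREMzRERFVmd3iImZmqqqqqqqqqmZmImZiIh3d2ZlVUREQzRERFVWZ3iImZmqqqqqqqqqqZmYiZiIiHd3ZmVVREREREREVWZneIiZmaqqqqqqqqqpmZiJiIiId3dmZVVERERERERVZnd4iZmaqqqqqqqqqpmZmIiIiId3d2ZlVURERERERVVmd4iJmZqqqqqqqqqqmZmIiIiIh3d3ZmVVRERERERFVWZ3iImZqqqqqqqqqqqZmYiIiIh3d3dmZVVURERERFVWZ3eImZmqqqqqqqqqqZmZiIiIh3d3dmZlVVREREREVVZneIiZmaqqqqqqqqqZmZiIiId3d3d2ZmZVVERERERVVmd4iJmZqqqqqqqqqZmZmIiHd3d3d3ZmZlVURERERVVWZ3iImZmqqqqqqqqZmZmIiId3d3d3dmZmVVVERERFVWZneIiZmaqqqqqqqZmZmIiId3d3d3d2ZmZVVVRERFVVZmd4iJmZmqqqqqmZmZmIiId3d3d3d3dmZmVVVURFVVVmd3iImZmZmqqZmZmZmIiId3d3d3d3d2ZmZVVVVVVVVmZ3eIiZmZmZmZmZmZmIiIh3dmd3d3d3dmZmVVVVVVVWZnd4iJmZmZmZmZmZmIiIh3d2Z3d3d3d3ZmZVVVVVVWZmd3iIiZmZmZmZmZiIiIiHd3Znd3d3d3d2ZmVVVVVVZmZ3eIiImZmZmZmZiIiIiId3dmd3d3d3d3dmZmVVVVZmZnd4iIiJmZmZmYiIiIiIh3d2Z3d3d3d3d3ZmZmVWZmZnd3iIiIiImIiIiIiIiIiHd3Znd3d4iHd3d2ZmZmZmZmd3eIiIiIiIiIiIiIiIiIiHdnd3eIiIiHd3dmZmZmZmZ3d3iIiIiIiIiIiIiIiIiIiHd3eIiIiIiHd3ZmZmZmZnd3d4iIiIiIiIiIiIiIiIiId3eIiIiIiIh3d2ZmZmZmd3d3eIiIiIiIiIiIiIiIiIh3eIiIiYiIiId3d2ZmZmZ3d3d3eIiIiIiIiIiIiIiIiHeIiJmZmZiIiHd3d2ZmZ3d3d3d3d3iIiIiIiIiJmZmZd4iJmZmZmZiId3d3d2Znd3d3d3d3d3iIiIiImZmZmZmIiJmZmZmZmYiHd3d3d3d3d3d3d3d3d4iIiJmZmZmZmYiJmZqqqpmZiIh3d3d3d3d3d3d3d3d3iIiJmZmZqqqqiJmZqqqqqZmYiId3d3dmZmZ3d3d3d3eIiJmZmqqqqqqJmaqqqqqqmZiIh3d3d2ZmZmZmZ3d3d4iImZmqqqqru5mZqqqqqqqZmYiHd3d2ZmZmZmZmZ3d3iImZqqqru7u7mZqqqqqqqqmZiId3d2ZmZmZmZmZnd3eIiZmqq7u7u7uZmqqqqqqqqZmIh3d3ZmZmZmZmZmZ3eIiZmqq7u7vMzJmqqqqqqqqpmYiHd3ZmZmZmZmZmZnd4iJmqq7u8zMzMmaqqqqqqqpmYiHd3ZmZmZVVVZmZmd3iJmqq7vMzMzMyZqqqqqqqqmZiId3ZmZmVVVVVWZmZ3eImaq7vMzMzMzJmqqqqqqqqZiId3dmZlVVVVVVVmZneImaq7vMzM3d3MmaqqqqqqqZmIh3dmZlVVVVVVVWZnd4iZqrvMzN3d3d2ZqqqqqqqZmIh3dmZVVVVVVVVVZmd4iZqrvMzN3d3d3ZmqqqqqqZmIh3dmZVVVVVVVVVVmZ3iJmqu8zd3d3d3dmZqqqqmZmYh3dmZVVVREREVVVmZ3iJmqu8zN3d3d3d2ZmZmZmZmIh3dmVVVERERERFVWZneImau8zN3d3d3d3ZmZmZmZmIh3dmVVVERERERFVVZneImaq7zN3d3u3d3d"/>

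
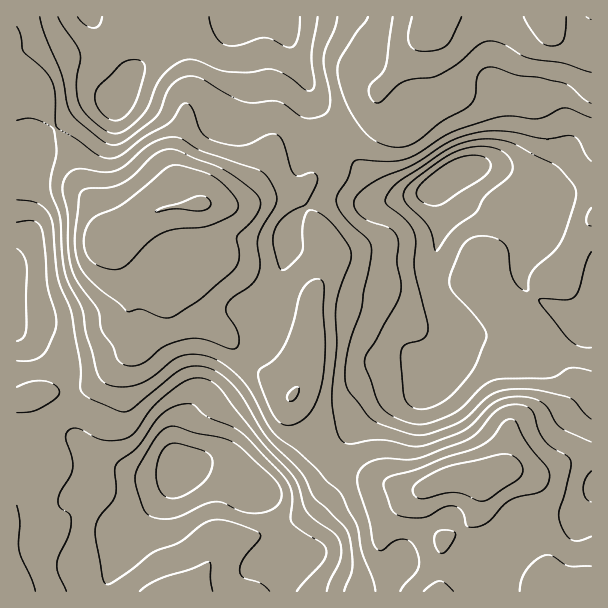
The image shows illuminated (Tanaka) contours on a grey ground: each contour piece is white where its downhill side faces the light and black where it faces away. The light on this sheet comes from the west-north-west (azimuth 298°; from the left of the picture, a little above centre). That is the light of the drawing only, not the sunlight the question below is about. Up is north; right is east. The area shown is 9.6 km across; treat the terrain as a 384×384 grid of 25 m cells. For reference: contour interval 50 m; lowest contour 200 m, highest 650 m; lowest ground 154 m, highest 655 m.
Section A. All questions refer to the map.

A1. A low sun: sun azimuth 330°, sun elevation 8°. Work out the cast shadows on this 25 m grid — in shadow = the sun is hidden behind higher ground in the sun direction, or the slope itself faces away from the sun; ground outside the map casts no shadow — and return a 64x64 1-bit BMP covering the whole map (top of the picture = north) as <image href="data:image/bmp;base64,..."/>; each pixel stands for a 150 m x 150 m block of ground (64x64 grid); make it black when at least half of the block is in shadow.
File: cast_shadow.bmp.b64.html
<image width="64" height="64" href="data:image/bmp;base64,Qk0+AgAAAAAAAD4AAAAoAAAAQAAAAEAAAAABAAEAAAAAAAACAAATCwAAEwsAAAIAAAAAAAAA////AAAAAAAAAAAAAAAAAAAAAAAAAAAAAAAAAAAAAAAAAAAAAAAAAAAAAAAAAAAAAAAAAAAAAAAAAAAAAAAAAAAAAAAAAAcAAAAAAAAHj4AAAAAAAAfPgAAAAAAAA8+AAAHAAAABx4AAB/gAAAABBgAP/AAAAAACAA/8AAAAAAAAH/4AAAAAAAAf/wAAAAAAAA//AQAAAAAAB/wDwAAAAAAH/APAAAAAAAf8AeAAAAAAB/4A8AAAAAAH/gB4AAAAAA/+ADgAAAAAB/4AOAAAAAAB/gA8AAAAAAD8ABwAAAAAAHAAGAAAAAAAAAAAAAAAAAAAAACAAAAAAAAAAAAAAAAAHAAQAAAAAAAPABgAAAAAAAeAGAAAAAAAA4AIAAAAAAAAAAAAAAAAAAAAAAAAAAAGAAwAAAAAAAeAPAAAAAAAA//8AAAAAMAB//4AAAAAwAB//gAHwAAAAAAcAB/gAAAAAAAH//AAAAAAAA//+AAAAAAAB//8AAAAAAAB//8AAAAAAAD//4AAAAAAAH//gAAAAAAAP//AAAAAAAAP/8AAAAAAAAP/wAAAAAAAAPwAAAAAAAAAAAAAAAAAAAAAAAAAAAAAAAAAAAAAAAAAAAAAAAAAAAAgeAAAAAAAAfB4AAAAAAAB8DgAAAAAAAAAAAAAAAAAAAAAAAAAAAAAAAAAAAAAAAAAAA=="/>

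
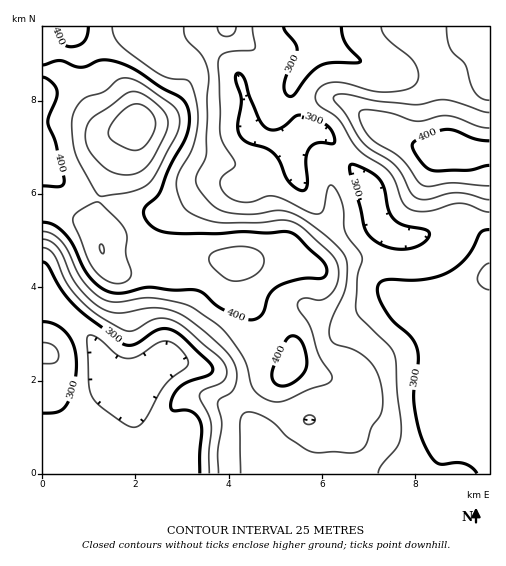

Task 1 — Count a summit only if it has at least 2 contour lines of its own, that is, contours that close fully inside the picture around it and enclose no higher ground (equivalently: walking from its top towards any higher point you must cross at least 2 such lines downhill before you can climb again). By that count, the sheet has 1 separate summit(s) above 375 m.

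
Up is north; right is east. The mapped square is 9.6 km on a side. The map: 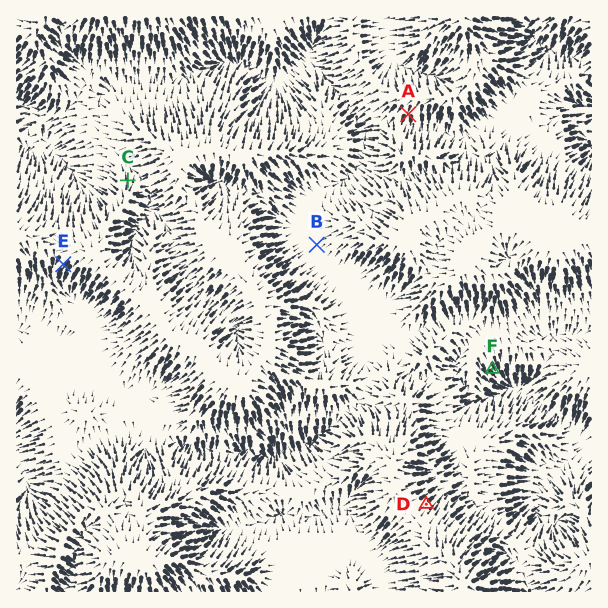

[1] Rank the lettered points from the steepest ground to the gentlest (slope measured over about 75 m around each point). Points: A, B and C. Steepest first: A C B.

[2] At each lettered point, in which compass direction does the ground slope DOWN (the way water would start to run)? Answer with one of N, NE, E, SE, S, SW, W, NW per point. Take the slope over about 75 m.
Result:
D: NE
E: SW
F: SE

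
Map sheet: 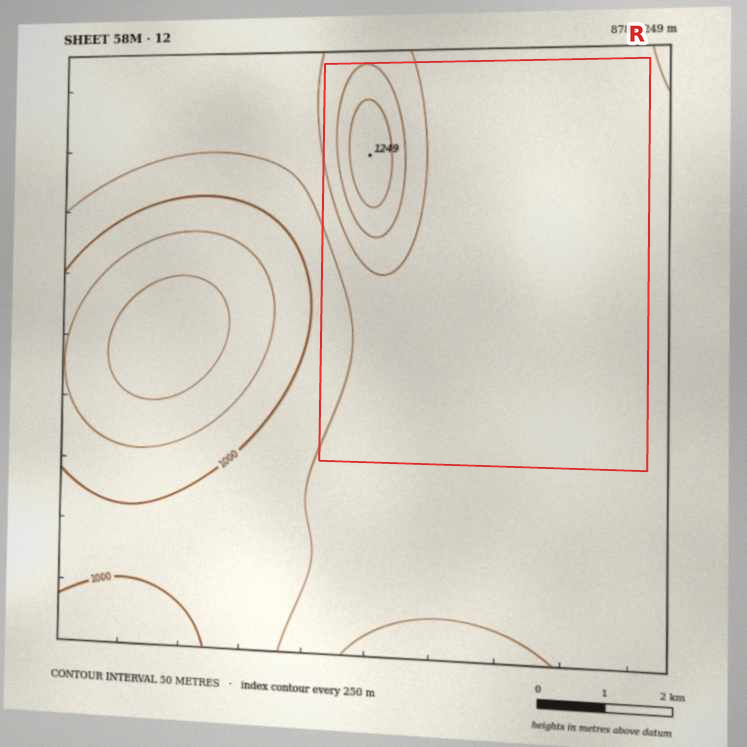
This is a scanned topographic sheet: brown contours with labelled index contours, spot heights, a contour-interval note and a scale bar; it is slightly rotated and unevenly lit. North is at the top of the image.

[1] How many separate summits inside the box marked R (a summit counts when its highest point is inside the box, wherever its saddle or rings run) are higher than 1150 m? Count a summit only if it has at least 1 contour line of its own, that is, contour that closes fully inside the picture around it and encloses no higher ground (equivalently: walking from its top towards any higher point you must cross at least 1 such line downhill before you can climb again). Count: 1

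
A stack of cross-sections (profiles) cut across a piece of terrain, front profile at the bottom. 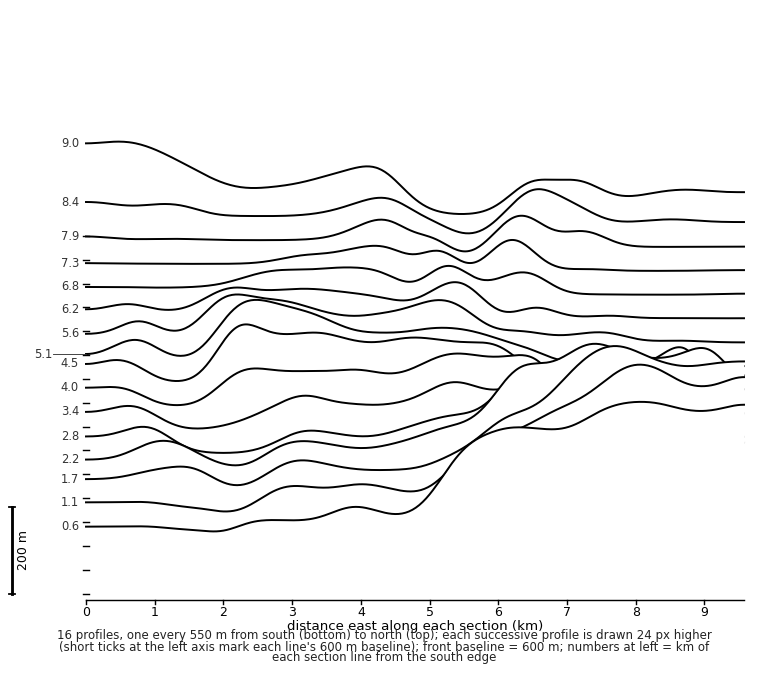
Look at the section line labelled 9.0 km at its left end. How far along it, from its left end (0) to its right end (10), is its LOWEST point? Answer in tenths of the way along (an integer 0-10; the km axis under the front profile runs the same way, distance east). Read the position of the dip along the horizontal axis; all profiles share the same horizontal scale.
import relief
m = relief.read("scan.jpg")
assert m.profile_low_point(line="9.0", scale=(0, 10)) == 6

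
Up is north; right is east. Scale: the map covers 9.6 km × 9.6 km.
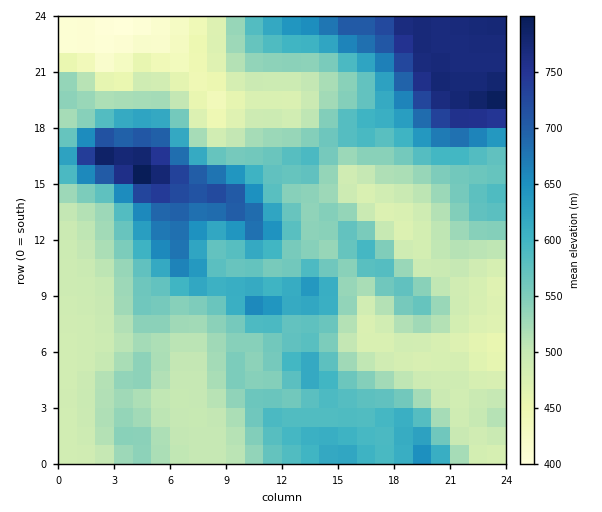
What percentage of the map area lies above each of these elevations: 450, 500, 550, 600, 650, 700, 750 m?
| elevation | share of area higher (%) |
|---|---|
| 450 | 95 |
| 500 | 74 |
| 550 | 47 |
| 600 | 25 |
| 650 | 15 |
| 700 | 10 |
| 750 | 6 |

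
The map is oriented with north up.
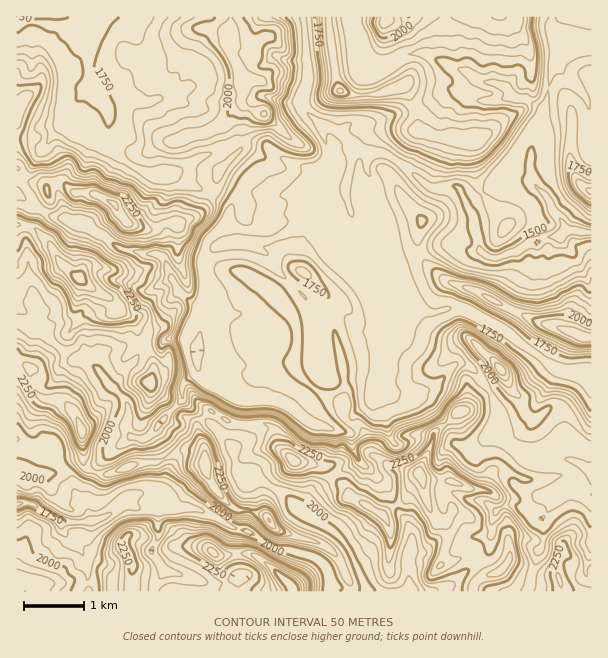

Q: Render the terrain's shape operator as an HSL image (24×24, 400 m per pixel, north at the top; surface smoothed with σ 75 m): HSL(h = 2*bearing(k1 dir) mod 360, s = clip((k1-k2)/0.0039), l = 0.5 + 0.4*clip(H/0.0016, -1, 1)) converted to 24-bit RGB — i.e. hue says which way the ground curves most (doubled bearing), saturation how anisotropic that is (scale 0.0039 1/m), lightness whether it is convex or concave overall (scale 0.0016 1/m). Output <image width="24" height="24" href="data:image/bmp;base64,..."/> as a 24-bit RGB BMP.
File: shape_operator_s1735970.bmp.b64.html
<image width="24" height="24" href="data:image/bmp;base64,Qk32BgAAAAAAADYAAAAoAAAAGAAAABgAAAABABgAAAAAAMAGAAATCwAAEwsAAAAAAAAAAAAAg6K/uJXCY0anP0yx3Ll3QKWjm0Iyei4xlsMhJCBIN+Z50vndkRXNwNofVCV44uJjFBJn8cBUJ5Je8VKMhNM3H0t81uKeMTKKlZ9cZoFaiUGJYDKa2/WrOgxzwnXOiGzkze3+nLb/Sv9gMhUBgAIATPeuVjJw8OqCEiVM49NsW2W8OJKN89a7DSJH6ax8I4Wsu5PMMUS9tasaG3eK9OHXTzD/hcrUf92veBMLMxYA/50whtD/VS/0VRgxhEhJ0/awEQgsv+KAaJZTGKCi7fDEJhqXTNhu4y7jMyMAmiYAV890Q4oiJFkMe1wlamQdMQ0Cyv8XkMj/7P/GMBAhcTFSzGrKs/n25kD5cierZ+uBzNNbhhgcUu0HbjxtRIlXqXZBfJvYi9O8ditR8W+jg54sQVkgXSg5w2aCrf+4NRwvkQwWsmcwMIpmfu6cjTqcVhtL6ua7Qnbmnd7zmH/6sCeweWbAX2qqVLCKgWa0hzuD/61iAqOAx63/0b7/Vj7/2vnSejLAfjuSVzOk0fr2rbn9nprnfQCxWv/+5qWEyuQBfjguiH1FrFl2c1hCgoVUlVFHlWQxMx4z8/zPNHWbG2oVGFIHgEZU3/SUfApUQo7JjPjSgMlnQSUTSCIGP+c/kRKXNOPc/8HMd3MhMXVFh0hnp6Z6Zn2CcLS8uDG6V4XWzv3TtUDQMBlo8a1mAGpF+oBmpe36EzKt3asbVgoWg0FvoualKnU/QmMyQV0rhCtu99TnJyvWij9Sa9O1mJfTJ6/QP9+/R9uzwpd/aCtiixeq8/PYG5W7EMwAXBYYi1dKhnJUdpOQY7Co0spjWDt5d2qDjVVTHVg30+lfcARRm/6PQa2/ipY/hyhNnM/YvUy6aEowazh3ULd/kt5Y57PRMxtVfmx+jIJwfZWSjaSCXVF3tMODYleJY22DZ3ulx3C4b2MPSf/L1PfmbhtSYScYaV8dk3ZCmRxWvV5LZ2Y7aZIxhN85nJ4NMi5keXGJjJqVeoaOnpx6UUx/qsCCbl98bW9/YHh1Slu1zuf9ivGxMQINeBYkc43Rz9/8jltsTkVw1EZDsm/JyvPrcafc4objJEp1aW2Gj41khnJqh62CZkh/tbVwYXaVc3F9dYNzM30ug3MAMwMAYe3/w+r+qKnqoEuYfEZlaDFO0d6SfvjUyYkrcVAdfhA0D+nQgVR+hpJ/iLSrmjFbUsdogLKxglWEfXR+gGWByUqZmsn+zPj/QEm6TUo1ZXxQyVB3RiWMmeLX1Pf0n2TapnniyWvX1AA7Fm+gdKPAj7vFjzuOe6nhc6HIeU9ignB+fHiCWnCVivC1b4U0Yksoojs0oGqbTYVkoaBCIEa0zv3bQXSFaAoPURwAiZMOnOpcMH1WLWE1d2g5VYhJgJ5Ri1lWeneEd3GGeG+Cy7llUWUokJJKnRyEjMsnKmgWI4Ucl9Y2dsT2cDIIKxMIYh460PviUGPyy8Dr8MD1GGWOg6+gfY+bV3aGk457c3+IiGyDdFh/mcqUvajZQlSnPG2V0KOoiYTLfBqeslwcdR9HyG/vvs/8zPb/26jiUDeNkIs9nDQs4CpgS5d3hH1lTIN+mI5+VliGhKB4UF+xdNGOfEUmbB5CYbpkiY5rn0lVcxyBx9LyTO/nonvPM9ZTq31Ici8hYTAdWlopUJNa3KSoQ3dycpSSm21MNoczWWyjSE+xmuCCRwwXpV1Dgo9NRq4pS4hSZEWOM0ytcPR5t5wqJJI5nUUycUk8hU+Pw3C9uaHXQLeZTokw1oFmTRo5jPO1UZPzn1Kbg0o9hhcxtX+ci7THo6PU37/TLYFpTWl4PqOlw6dAqsphPnRWe2BhfnCAX1l+eLWbdY6Zn3O11XnAvjmirfjjR8uwTw4icWUkWXkxKZeHvdmja6Czb5awyJ/R77LvImR7ToSdv79g4qnGRXWRZW99f29/bo1leYFTbn1Pg3hWjFeUrdxw8MEmFSE6ugv11dn2fIf+a3PvR9xCTnRVeYVHZ6M4kjIb7TwMNqy0rEyDuaZO2F/QaWOEeGmDi4x1gX6RinuPYnlmVkJpvN+U17DfRD+7DxlK1vmLQzIlOKMu57jKYlShikk4e0crPoZj1OqqHUBvnnO0pHlQpENefXWCYWOHj6ymhmKTmGNnd1JfZsR/mLFuzX0oIaO9IhOB1/CGeiqCp7YqV3kceDQ3iWSSmHh2d5SLnuiZJyZwbItSl49HhGFdeYN1aH1+i4xjZ1yBmWOueWrKi7xuTbNSvOBHfBiVIRfC2OFMVx6L8Ovba4/EYHSthHmohIesnb2kS8hHWDZ3nmp0"/>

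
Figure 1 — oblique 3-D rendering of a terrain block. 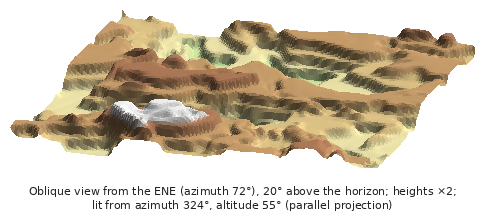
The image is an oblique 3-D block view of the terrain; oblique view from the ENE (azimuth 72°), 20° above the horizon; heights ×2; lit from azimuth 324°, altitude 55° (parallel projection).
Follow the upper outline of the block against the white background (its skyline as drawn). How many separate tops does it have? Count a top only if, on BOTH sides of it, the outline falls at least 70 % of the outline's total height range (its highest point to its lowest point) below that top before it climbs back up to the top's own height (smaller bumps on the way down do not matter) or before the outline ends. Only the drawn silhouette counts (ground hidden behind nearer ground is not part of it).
0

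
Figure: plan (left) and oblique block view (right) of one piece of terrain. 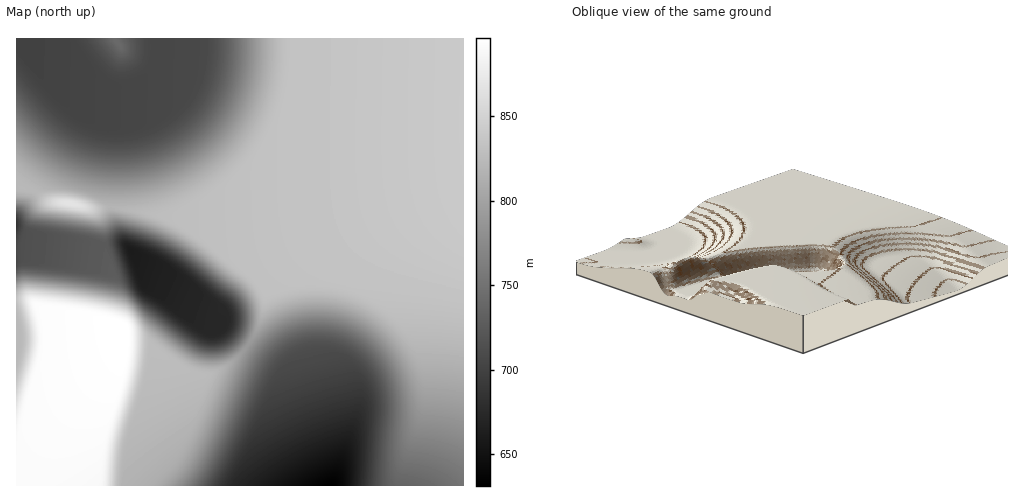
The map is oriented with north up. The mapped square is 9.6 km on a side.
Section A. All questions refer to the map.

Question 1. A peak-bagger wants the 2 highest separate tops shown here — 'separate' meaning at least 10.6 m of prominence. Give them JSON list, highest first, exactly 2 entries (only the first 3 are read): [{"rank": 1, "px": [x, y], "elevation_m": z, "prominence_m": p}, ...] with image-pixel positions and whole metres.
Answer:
[{"rank": 1, "px": [125, 328], "elevation_m": 897, "prominence_m": 266}, {"rank": 2, "px": [70, 203], "elevation_m": 868, "prominence_m": 78}]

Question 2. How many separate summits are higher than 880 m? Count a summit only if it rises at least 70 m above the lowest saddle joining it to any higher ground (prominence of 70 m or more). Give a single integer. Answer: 1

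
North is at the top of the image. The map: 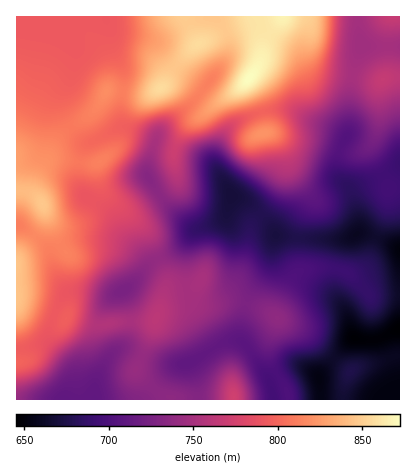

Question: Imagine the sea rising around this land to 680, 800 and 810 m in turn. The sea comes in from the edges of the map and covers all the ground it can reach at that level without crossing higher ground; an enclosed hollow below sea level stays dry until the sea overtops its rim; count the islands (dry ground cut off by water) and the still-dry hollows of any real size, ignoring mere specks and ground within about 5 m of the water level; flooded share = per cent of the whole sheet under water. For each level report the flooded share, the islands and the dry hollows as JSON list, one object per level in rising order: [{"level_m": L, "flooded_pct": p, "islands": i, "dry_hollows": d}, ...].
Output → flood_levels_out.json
[{"level_m": 680, "flooded_pct": 12, "islands": 0, "dry_hollows": 0}, {"level_m": 800, "flooded_pct": 75, "islands": 1, "dry_hollows": 0}, {"level_m": 810, "flooded_pct": 81, "islands": 1, "dry_hollows": 0}]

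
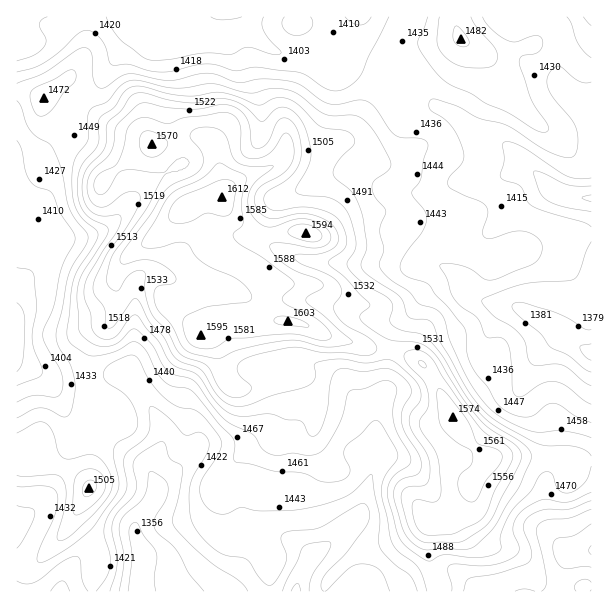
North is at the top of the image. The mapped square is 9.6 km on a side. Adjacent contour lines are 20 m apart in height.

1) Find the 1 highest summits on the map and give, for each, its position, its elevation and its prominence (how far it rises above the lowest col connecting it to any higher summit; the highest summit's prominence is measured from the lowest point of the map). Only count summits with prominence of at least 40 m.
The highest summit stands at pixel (224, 197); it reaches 1612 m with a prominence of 268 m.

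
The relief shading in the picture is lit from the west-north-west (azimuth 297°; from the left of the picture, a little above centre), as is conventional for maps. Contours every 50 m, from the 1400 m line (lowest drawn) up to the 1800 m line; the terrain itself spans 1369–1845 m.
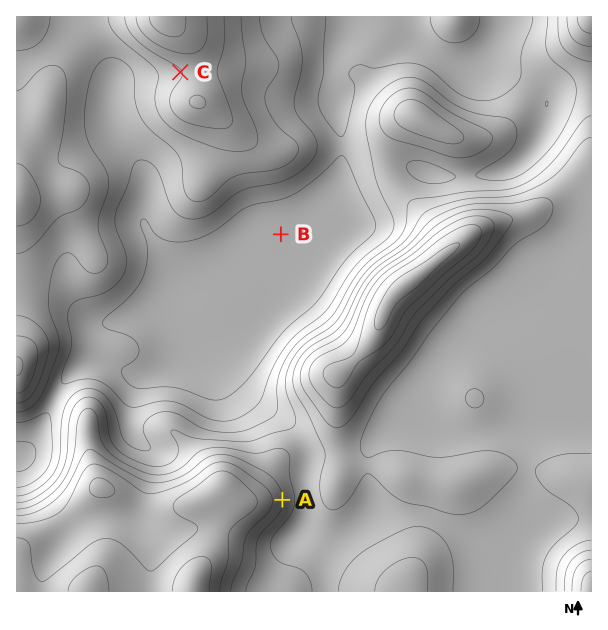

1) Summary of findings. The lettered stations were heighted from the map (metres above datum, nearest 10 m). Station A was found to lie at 1650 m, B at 1380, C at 1600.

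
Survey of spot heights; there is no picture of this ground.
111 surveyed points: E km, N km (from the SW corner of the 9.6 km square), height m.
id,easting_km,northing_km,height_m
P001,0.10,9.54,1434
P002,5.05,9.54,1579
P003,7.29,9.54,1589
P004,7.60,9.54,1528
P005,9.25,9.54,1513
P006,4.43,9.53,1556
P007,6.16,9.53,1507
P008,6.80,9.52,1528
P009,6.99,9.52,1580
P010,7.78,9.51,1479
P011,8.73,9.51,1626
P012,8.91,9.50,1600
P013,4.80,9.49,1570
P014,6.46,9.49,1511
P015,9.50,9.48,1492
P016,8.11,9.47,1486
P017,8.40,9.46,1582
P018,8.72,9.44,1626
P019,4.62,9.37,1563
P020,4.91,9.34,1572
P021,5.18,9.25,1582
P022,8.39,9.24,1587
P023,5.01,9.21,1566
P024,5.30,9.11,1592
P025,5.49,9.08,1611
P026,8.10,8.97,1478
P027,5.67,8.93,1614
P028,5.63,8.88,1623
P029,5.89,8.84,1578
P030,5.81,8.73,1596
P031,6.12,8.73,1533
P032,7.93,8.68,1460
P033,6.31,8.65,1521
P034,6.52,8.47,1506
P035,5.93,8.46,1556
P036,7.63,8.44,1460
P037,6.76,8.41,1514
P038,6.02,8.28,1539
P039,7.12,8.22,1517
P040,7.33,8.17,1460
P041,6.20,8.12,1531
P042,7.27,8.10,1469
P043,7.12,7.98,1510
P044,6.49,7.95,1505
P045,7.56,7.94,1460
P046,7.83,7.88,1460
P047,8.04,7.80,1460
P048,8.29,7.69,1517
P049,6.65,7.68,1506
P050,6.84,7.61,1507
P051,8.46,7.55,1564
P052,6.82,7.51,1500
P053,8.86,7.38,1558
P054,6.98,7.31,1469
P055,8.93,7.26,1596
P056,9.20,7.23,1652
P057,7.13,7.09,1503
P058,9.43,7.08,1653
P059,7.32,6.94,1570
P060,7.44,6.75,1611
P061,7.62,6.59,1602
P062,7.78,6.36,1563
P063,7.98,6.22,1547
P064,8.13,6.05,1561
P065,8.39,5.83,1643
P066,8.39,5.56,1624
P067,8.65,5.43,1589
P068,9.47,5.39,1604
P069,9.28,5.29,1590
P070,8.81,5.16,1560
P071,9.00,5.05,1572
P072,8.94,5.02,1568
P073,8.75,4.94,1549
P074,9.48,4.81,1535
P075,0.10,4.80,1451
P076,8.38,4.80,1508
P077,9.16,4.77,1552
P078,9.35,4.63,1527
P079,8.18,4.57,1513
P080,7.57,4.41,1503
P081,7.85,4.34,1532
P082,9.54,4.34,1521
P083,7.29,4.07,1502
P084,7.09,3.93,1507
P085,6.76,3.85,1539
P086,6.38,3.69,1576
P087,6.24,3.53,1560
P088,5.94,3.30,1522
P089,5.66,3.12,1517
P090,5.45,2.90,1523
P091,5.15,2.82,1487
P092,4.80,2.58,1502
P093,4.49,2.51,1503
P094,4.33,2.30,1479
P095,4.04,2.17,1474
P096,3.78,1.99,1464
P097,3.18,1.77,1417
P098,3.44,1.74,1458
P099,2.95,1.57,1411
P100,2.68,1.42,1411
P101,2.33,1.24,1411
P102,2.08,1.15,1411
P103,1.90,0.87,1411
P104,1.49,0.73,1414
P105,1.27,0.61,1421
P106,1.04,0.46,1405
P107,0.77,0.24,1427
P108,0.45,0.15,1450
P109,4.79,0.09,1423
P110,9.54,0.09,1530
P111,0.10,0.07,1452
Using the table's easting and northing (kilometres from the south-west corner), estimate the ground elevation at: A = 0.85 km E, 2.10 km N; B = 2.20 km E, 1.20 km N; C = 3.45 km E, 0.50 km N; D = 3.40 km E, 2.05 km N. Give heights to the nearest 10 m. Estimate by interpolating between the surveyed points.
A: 1470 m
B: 1410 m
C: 1410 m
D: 1410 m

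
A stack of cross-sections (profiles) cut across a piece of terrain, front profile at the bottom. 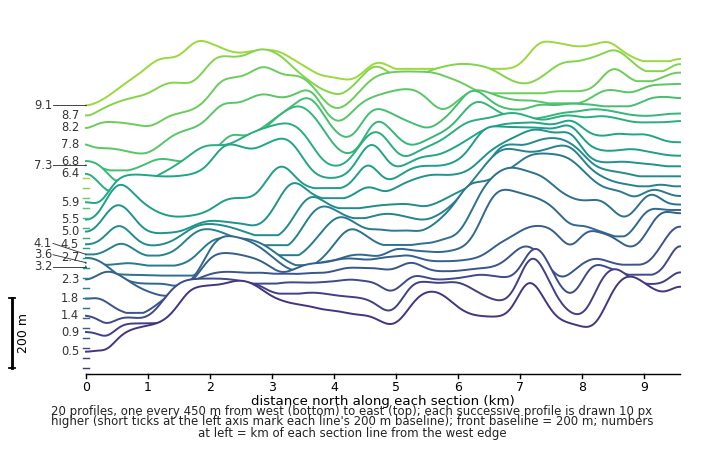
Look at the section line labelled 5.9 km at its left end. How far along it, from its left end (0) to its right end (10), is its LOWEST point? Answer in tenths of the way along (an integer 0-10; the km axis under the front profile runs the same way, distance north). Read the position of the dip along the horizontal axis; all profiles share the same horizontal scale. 0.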